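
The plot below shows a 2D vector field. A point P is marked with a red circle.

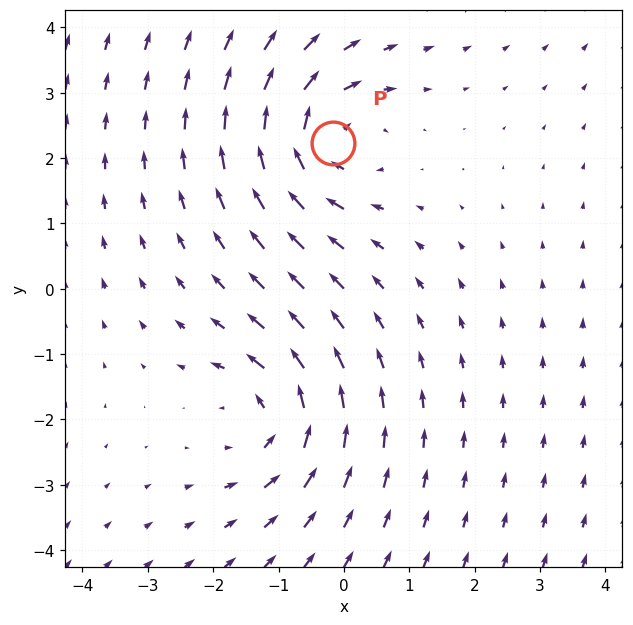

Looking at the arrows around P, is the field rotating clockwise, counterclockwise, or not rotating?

Near P at (-0.2, 2.2) the arrows circulate clockwise. The curl (z-component) there is about -4; negative curl means clockwise rotation.

clockwise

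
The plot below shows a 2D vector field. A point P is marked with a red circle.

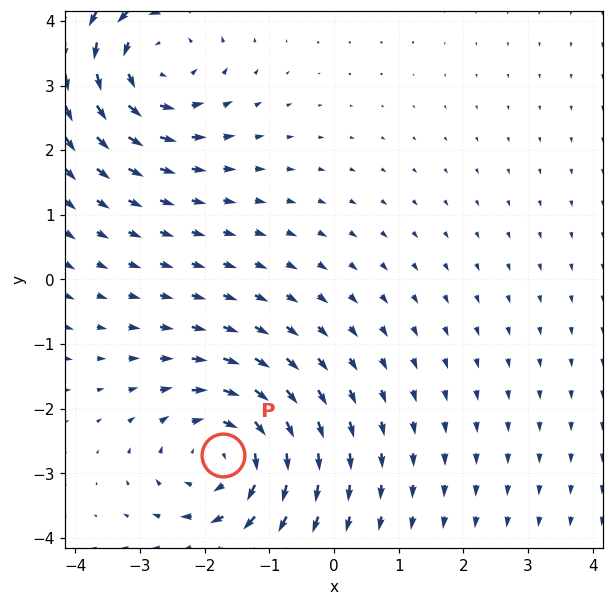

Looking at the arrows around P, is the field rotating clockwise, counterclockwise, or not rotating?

clockwise

Near P at (-1.7, -2.7) the arrows circulate clockwise. The curl (z-component) there is about -4; negative curl means clockwise rotation.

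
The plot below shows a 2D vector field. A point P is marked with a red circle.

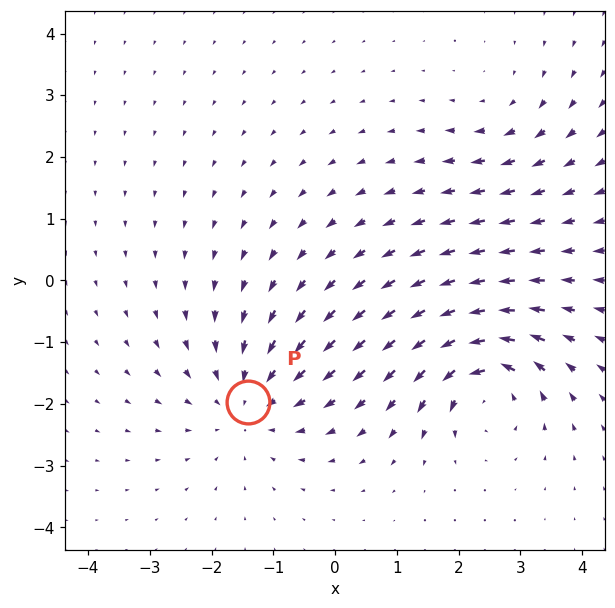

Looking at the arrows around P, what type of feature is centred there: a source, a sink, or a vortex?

sink

At P (-1.4, -2.0) the arrows converge inward. Divergence about -4, curl ≈0 — negative divergence with near-zero curl is a sink.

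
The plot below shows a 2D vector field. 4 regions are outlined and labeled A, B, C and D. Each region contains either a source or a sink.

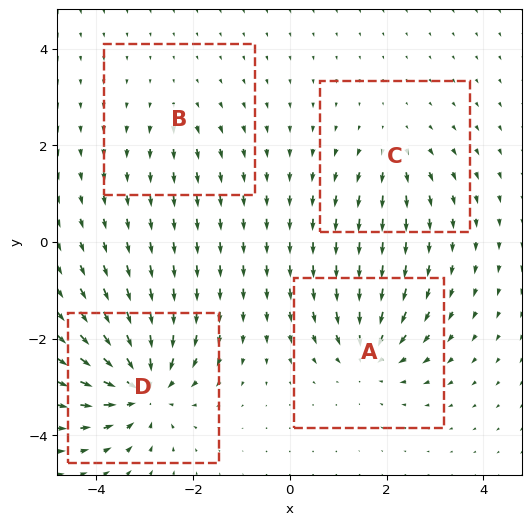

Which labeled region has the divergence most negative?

Divergence at each region's feature centre — A: about -6, B: about +2, C: about +4, D: about -9. Region D is most negative.

D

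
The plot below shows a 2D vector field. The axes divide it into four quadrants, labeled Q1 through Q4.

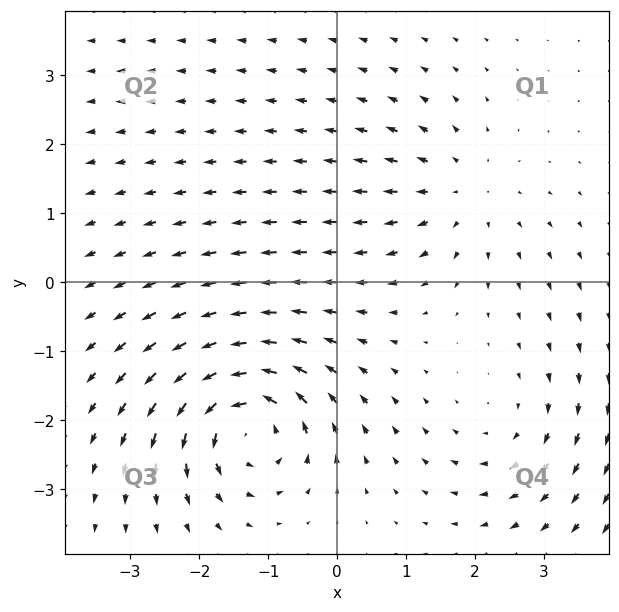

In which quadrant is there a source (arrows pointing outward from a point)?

The source sits at approximately (1.8, 1.3), which lies in quadrant Q1. The divergence there is about +3, positive as expected for a source.

Q1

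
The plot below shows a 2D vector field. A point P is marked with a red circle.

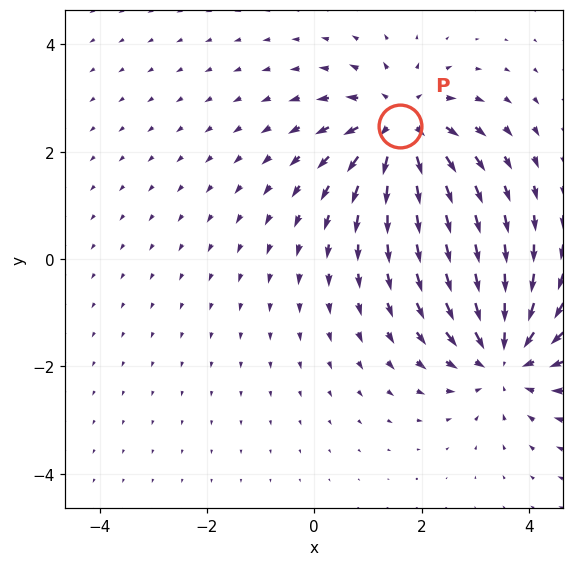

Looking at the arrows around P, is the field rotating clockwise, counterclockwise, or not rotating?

Near P at (1.6, 2.5) the arrows show no circulation. The curl there is ≈0.

not rotating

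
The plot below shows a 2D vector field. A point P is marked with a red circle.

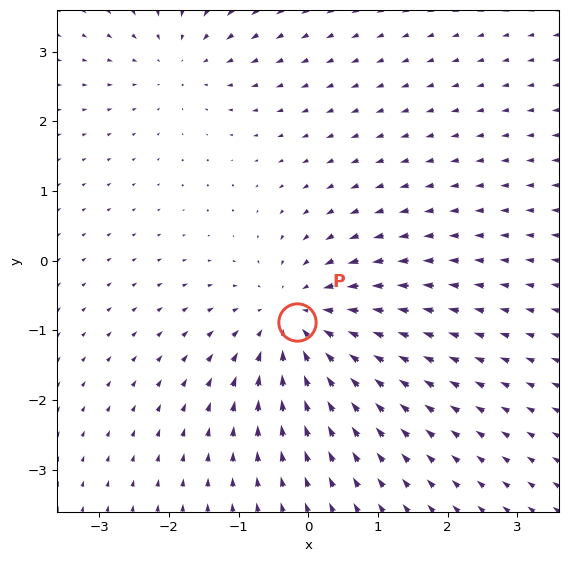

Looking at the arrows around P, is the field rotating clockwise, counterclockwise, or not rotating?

Near P at (-0.2, -0.9) the arrows show no circulation. The curl there is ≈0.

not rotating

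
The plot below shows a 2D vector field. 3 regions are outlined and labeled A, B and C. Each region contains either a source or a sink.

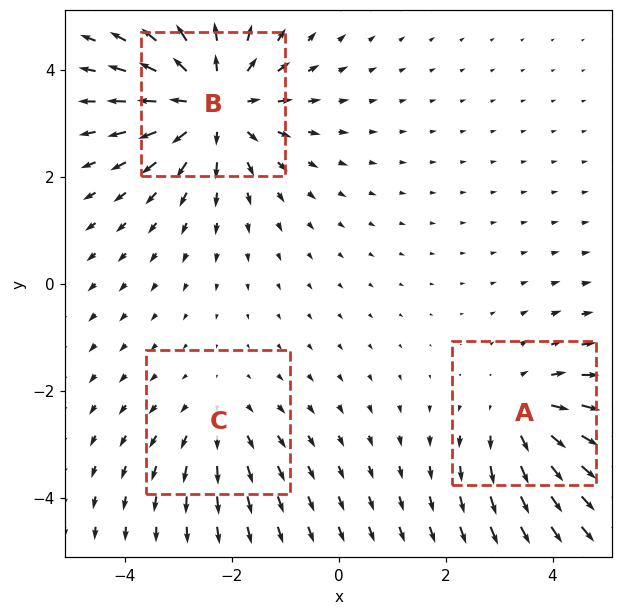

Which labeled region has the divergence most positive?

B

Divergence at each region's feature centre — A: about +3, B: about +4, C: about +2. Region B is most positive.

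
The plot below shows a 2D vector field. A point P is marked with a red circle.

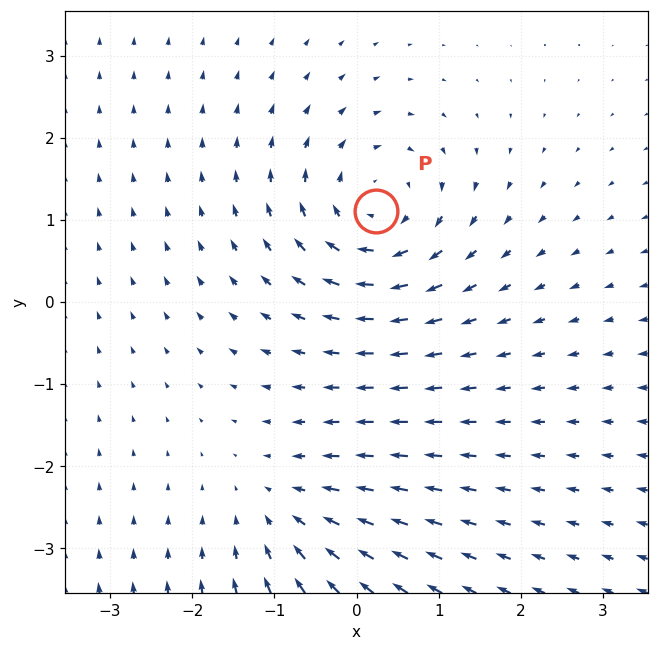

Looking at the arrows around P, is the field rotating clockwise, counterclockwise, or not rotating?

Near P at (0.2, 1.1) the arrows circulate clockwise. The curl (z-component) there is about -5; negative curl means clockwise rotation.

clockwise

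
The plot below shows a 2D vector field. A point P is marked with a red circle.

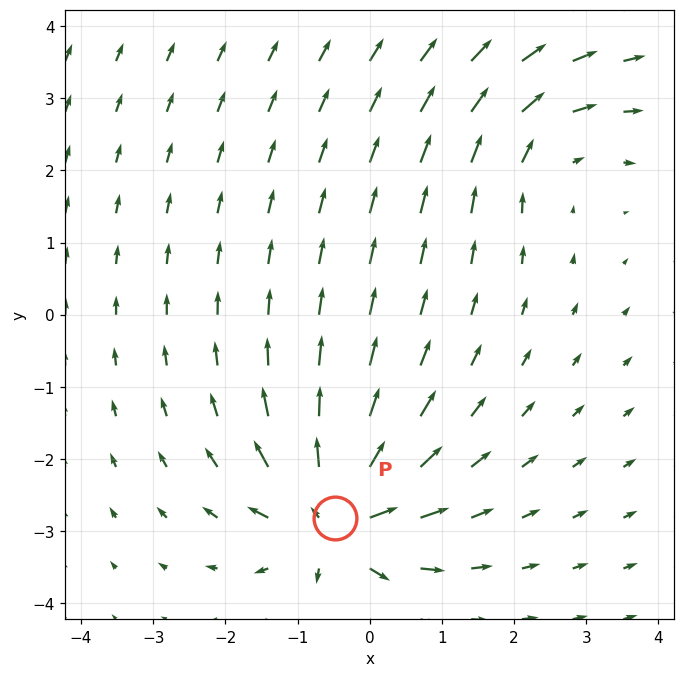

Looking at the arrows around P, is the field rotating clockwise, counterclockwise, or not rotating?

Near P at (-0.5, -2.8) the arrows show no circulation. The curl there is ≈0.

not rotating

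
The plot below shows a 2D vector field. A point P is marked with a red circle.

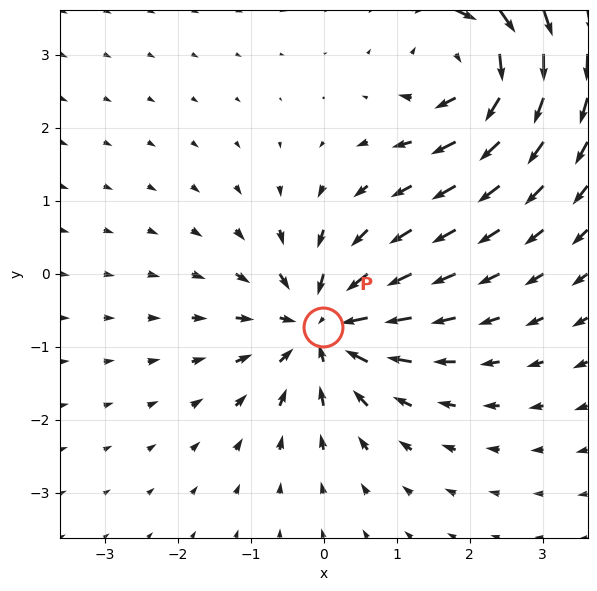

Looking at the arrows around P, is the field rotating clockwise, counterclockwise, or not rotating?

not rotating

Near P at (-0.0, -0.7) the arrows show no circulation. The curl there is ≈0.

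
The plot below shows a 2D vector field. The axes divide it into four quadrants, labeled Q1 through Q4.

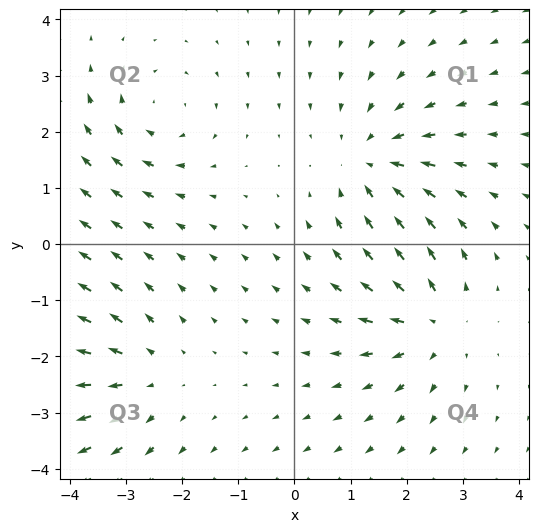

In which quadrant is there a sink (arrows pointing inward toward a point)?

Q1

The sink sits at approximately (1.4, 1.4), which lies in quadrant Q1. The divergence there is about -4, negative as expected for a sink.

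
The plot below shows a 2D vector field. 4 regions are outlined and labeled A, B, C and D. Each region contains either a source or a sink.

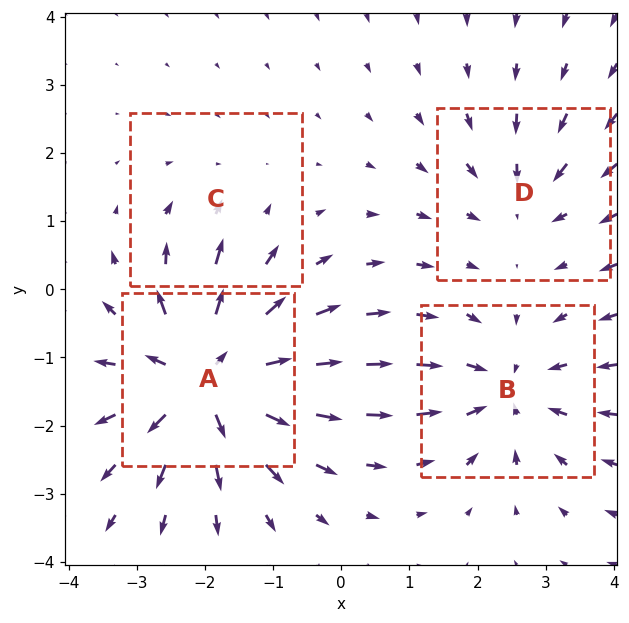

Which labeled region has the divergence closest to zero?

C

Divergence at each region's feature centre — A: about +8, B: about -5, C: about -2, D: about -3. Region C is closest to zero.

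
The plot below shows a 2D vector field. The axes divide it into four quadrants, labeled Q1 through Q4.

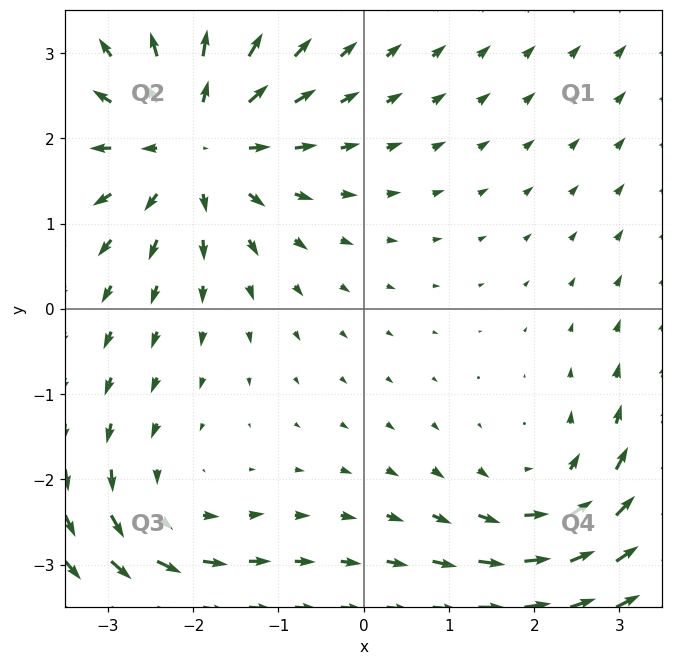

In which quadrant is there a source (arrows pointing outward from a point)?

The source sits at approximately (-2.0, 2.0), which lies in quadrant Q2. The divergence there is about +5, positive as expected for a source.

Q2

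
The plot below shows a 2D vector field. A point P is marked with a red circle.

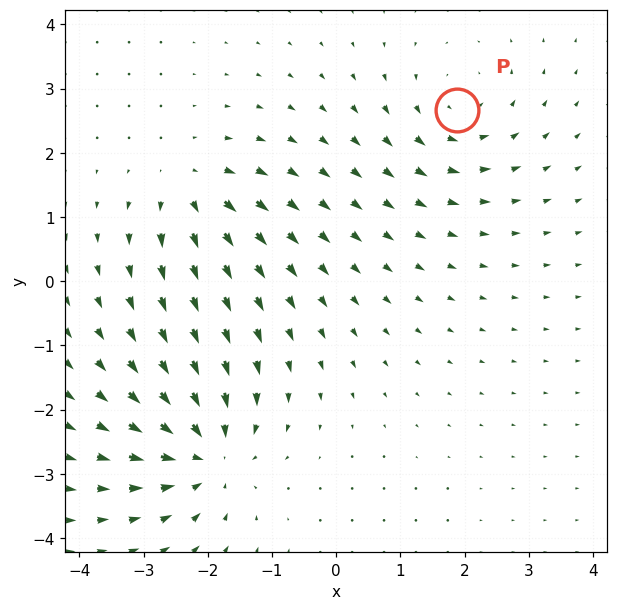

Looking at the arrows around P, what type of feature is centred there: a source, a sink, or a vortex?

vortex

At P (1.9, 2.7) the arrows circulate counterclockwise. Divergence ≈0, curl about +3 — near-zero divergence with nonzero curl is a vortex.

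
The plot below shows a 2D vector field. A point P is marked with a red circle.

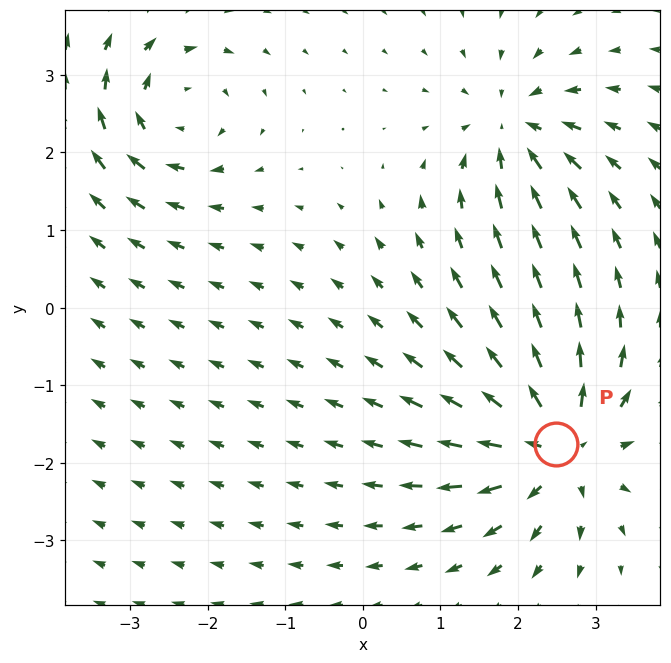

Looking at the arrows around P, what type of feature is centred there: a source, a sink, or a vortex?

At P (2.5, -1.8) the arrows spread outward. Divergence about +6, curl ≈0 — positive divergence with near-zero curl is a source.

source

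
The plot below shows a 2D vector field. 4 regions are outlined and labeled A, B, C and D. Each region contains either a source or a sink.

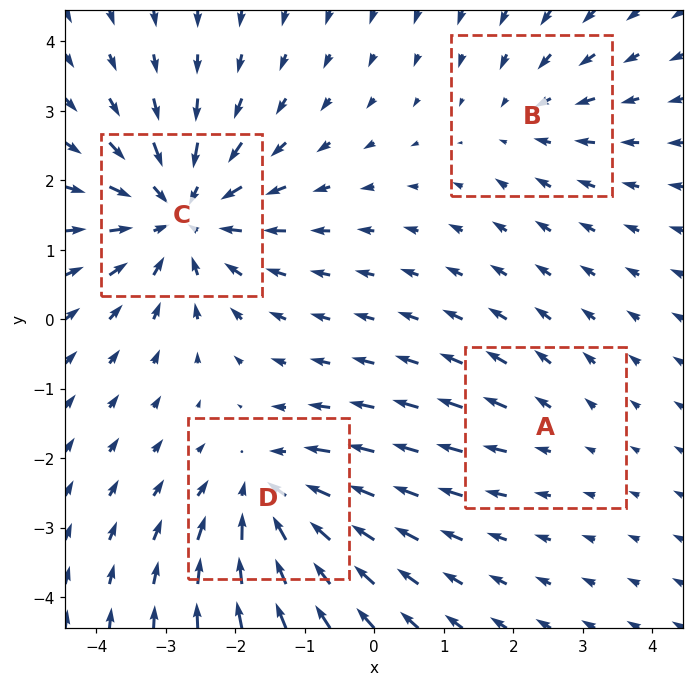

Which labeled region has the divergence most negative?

C

Divergence at each region's feature centre — A: about +2, B: about -3, C: about -6, D: about -5. Region C is most negative.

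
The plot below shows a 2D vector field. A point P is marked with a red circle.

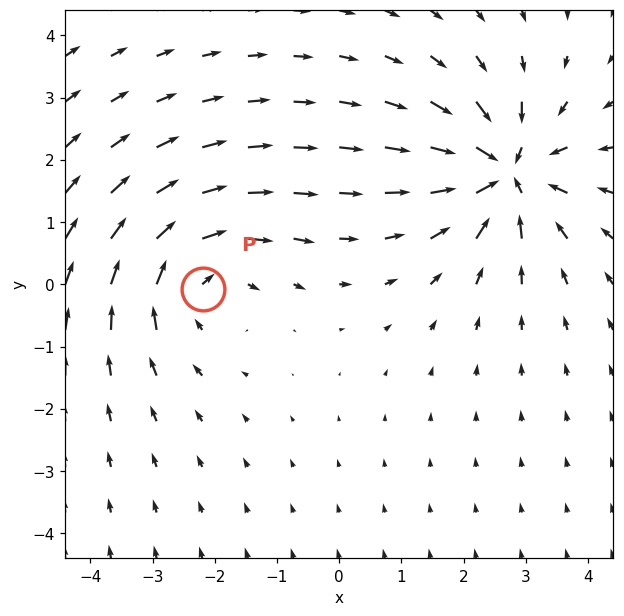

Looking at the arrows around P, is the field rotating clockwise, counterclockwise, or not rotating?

clockwise

Near P at (-2.2, -0.1) the arrows circulate clockwise. The curl (z-component) there is about -3; negative curl means clockwise rotation.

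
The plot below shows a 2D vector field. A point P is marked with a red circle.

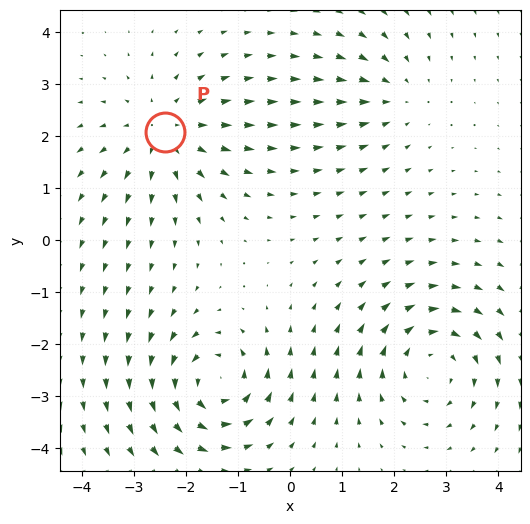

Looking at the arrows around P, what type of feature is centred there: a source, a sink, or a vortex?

At P (-2.4, 2.1) the arrows spread outward. Divergence about +4, curl ≈0 — positive divergence with near-zero curl is a source.

source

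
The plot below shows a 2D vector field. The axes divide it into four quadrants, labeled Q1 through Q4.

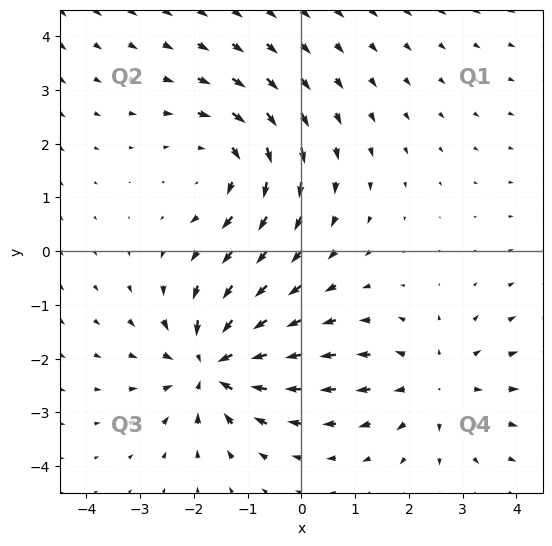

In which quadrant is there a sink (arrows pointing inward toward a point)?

Q3

The sink sits at approximately (-1.7, -2.1), which lies in quadrant Q3. The divergence there is about -4, negative as expected for a sink.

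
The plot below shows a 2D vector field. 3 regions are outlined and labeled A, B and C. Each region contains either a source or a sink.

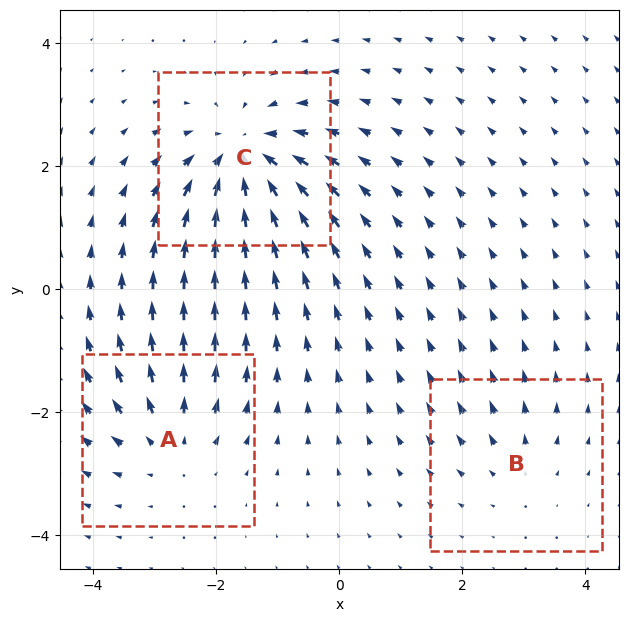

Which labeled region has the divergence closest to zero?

Divergence at each region's feature centre — A: about +3, B: about +2, C: about -5. Region B is closest to zero.

B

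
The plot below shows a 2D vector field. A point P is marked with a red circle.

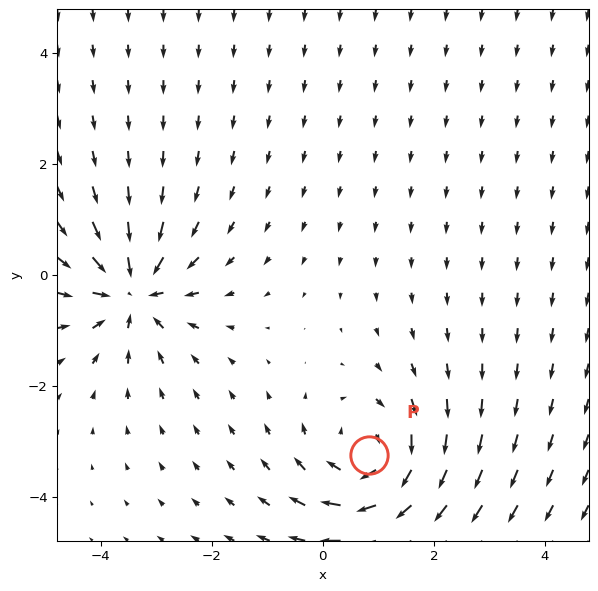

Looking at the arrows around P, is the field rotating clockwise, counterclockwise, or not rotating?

Near P at (0.8, -3.2) the arrows circulate clockwise. The curl (z-component) there is about -3; negative curl means clockwise rotation.

clockwise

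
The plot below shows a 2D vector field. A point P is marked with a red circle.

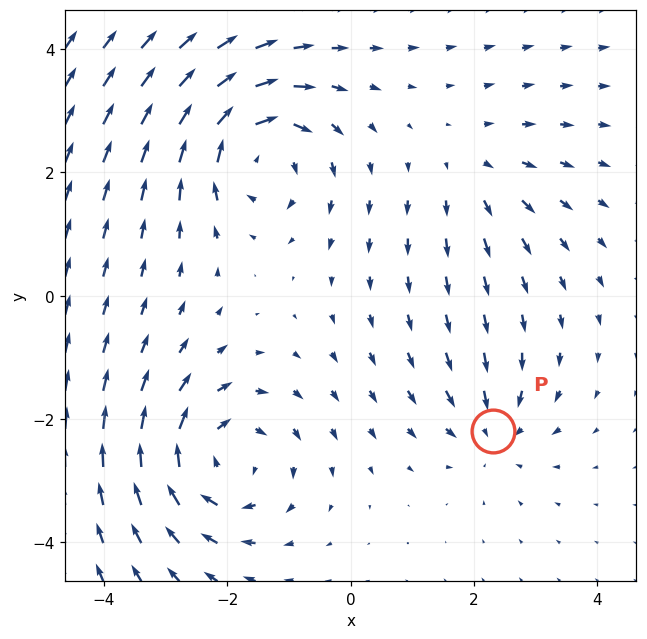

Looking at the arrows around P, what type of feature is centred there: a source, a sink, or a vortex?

At P (2.3, -2.2) the arrows converge inward. Divergence about -3, curl ≈0 — negative divergence with near-zero curl is a sink.

sink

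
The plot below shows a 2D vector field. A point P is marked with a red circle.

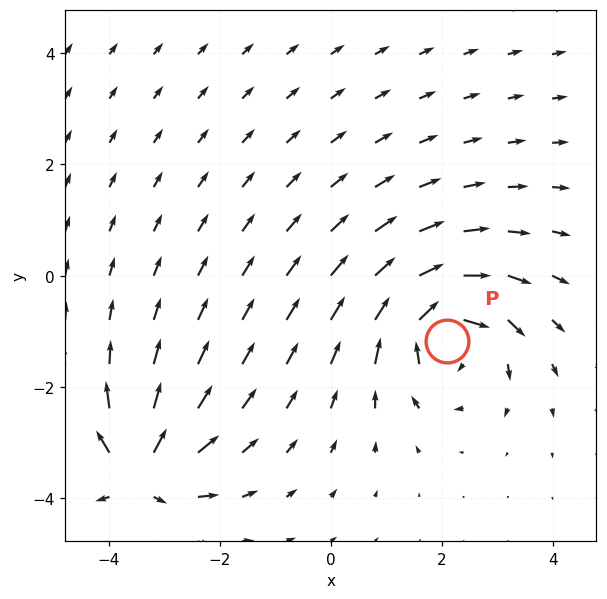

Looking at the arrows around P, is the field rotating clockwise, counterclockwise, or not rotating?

Near P at (2.1, -1.2) the arrows circulate clockwise. The curl (z-component) there is about -7; negative curl means clockwise rotation.

clockwise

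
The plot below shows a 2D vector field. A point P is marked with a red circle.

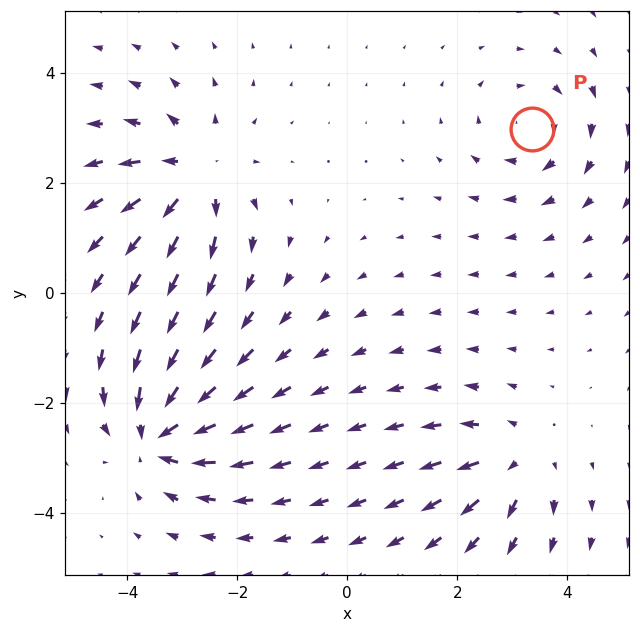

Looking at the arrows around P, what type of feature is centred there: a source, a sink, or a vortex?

vortex

At P (3.4, 3.0) the arrows circulate clockwise. Divergence ≈0, curl about -3 — near-zero divergence with nonzero curl is a vortex.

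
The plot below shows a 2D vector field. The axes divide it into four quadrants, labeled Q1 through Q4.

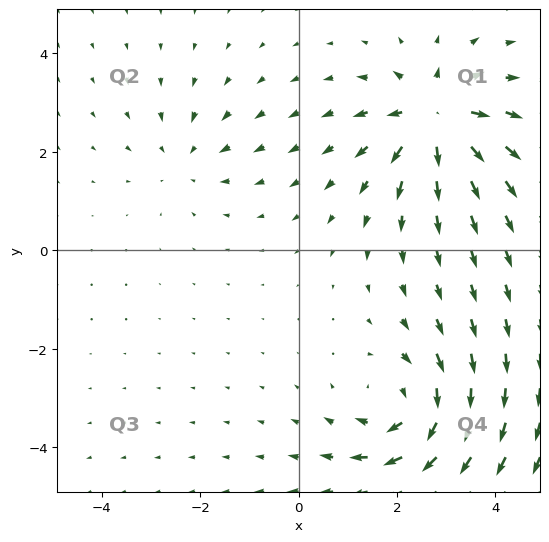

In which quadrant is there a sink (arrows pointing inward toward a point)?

The sink sits at approximately (-2.3, 1.9), which lies in quadrant Q2. The divergence there is about -2, negative as expected for a sink.

Q2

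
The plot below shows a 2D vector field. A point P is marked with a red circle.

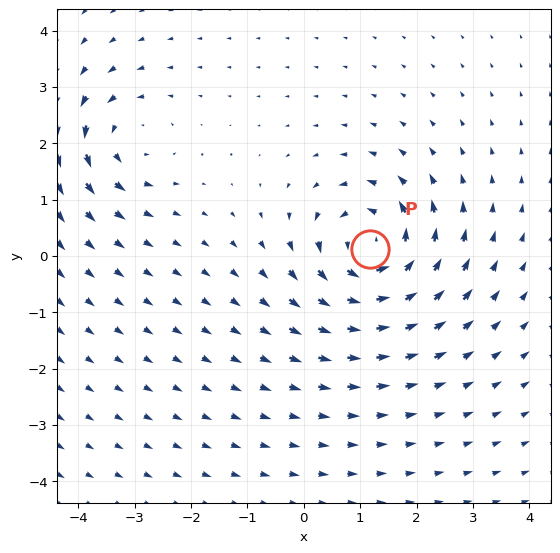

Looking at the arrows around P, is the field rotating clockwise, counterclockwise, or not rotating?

Near P at (1.2, 0.1) the arrows circulate counterclockwise. The curl (z-component) there is about +6; positive curl means counterclockwise rotation.

counterclockwise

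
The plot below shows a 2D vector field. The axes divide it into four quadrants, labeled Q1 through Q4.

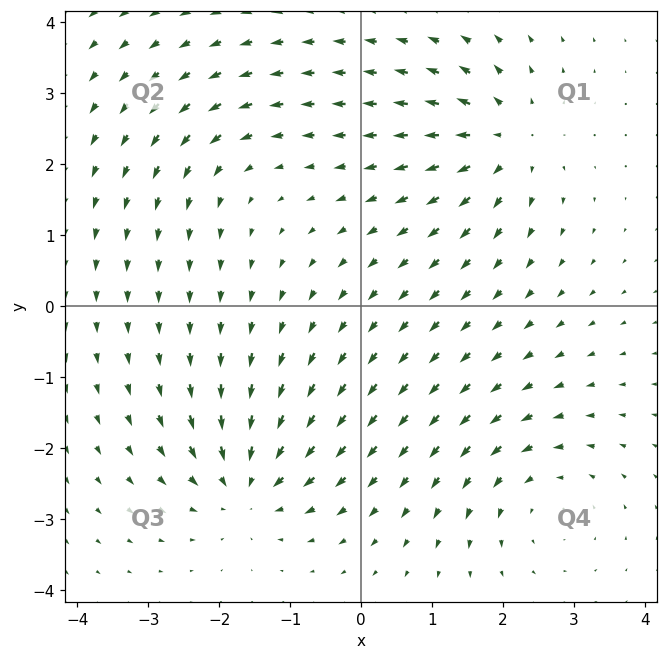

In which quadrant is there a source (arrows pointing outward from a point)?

The source sits at approximately (2.0, 2.3), which lies in quadrant Q1. The divergence there is about +6, positive as expected for a source.

Q1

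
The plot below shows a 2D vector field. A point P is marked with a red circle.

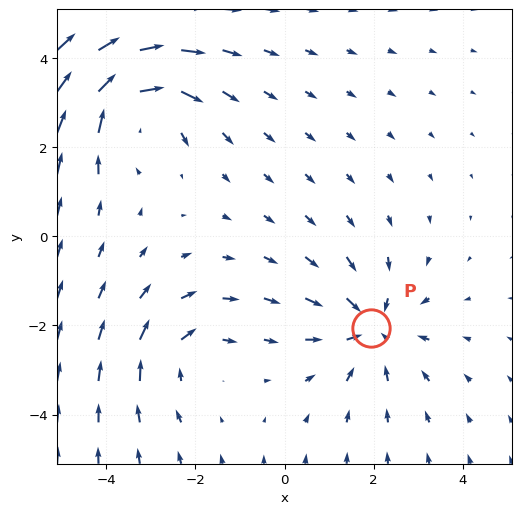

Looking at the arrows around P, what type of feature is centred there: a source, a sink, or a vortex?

At P (1.9, -2.1) the arrows converge inward. Divergence about -4, curl ≈0 — negative divergence with near-zero curl is a sink.

sink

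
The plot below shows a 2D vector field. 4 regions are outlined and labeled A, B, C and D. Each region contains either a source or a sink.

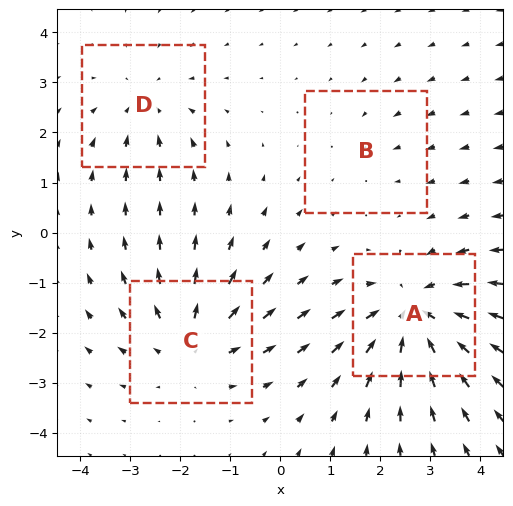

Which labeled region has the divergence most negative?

Divergence at each region's feature centre — A: about -6, B: about -2, C: about +4, D: about -3. Region A is most negative.

A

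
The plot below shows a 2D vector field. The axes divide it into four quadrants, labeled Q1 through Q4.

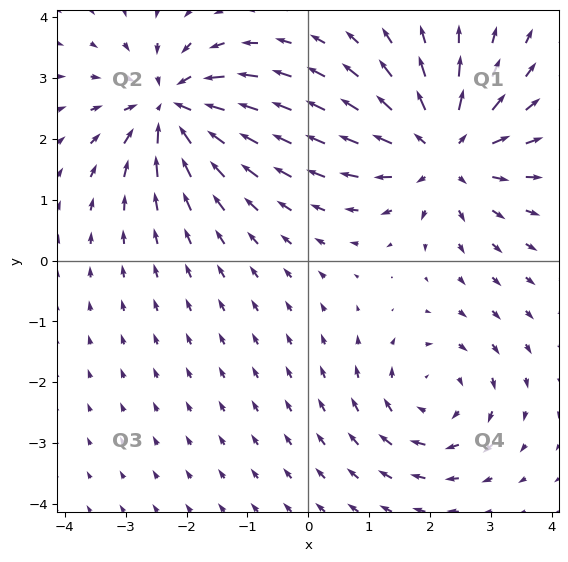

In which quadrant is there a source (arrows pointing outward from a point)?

The source sits at approximately (2.2, 1.8), which lies in quadrant Q1. The divergence there is about +5, positive as expected for a source.

Q1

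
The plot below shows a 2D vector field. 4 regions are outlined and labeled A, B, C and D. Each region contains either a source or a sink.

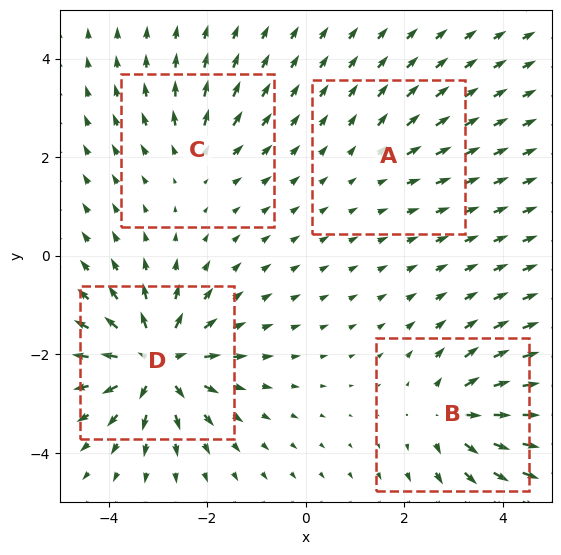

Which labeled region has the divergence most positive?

Divergence at each region's feature centre — A: about +2, B: about +6, C: about +4, D: about +9. Region D is most positive.

D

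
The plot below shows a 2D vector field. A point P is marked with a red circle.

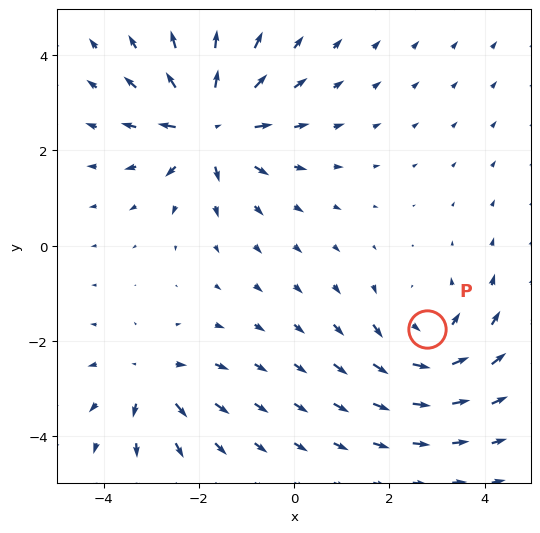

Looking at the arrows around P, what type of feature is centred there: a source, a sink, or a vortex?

At P (2.8, -1.7) the arrows circulate counterclockwise. Divergence ≈0, curl about +4 — near-zero divergence with nonzero curl is a vortex.

vortex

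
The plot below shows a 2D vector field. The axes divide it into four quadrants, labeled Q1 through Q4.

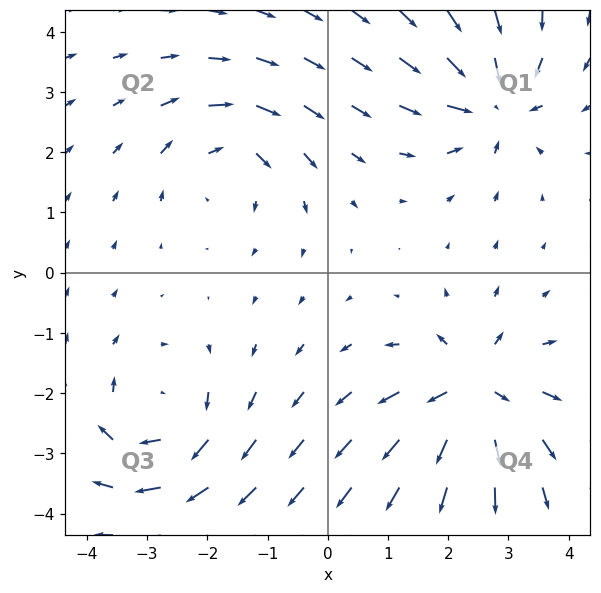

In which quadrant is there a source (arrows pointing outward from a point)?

The source sits at approximately (2.4, -2.0), which lies in quadrant Q4. The divergence there is about +7, positive as expected for a source.

Q4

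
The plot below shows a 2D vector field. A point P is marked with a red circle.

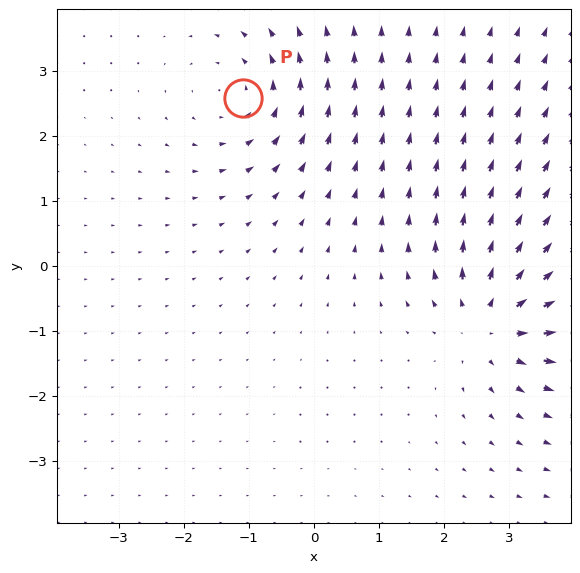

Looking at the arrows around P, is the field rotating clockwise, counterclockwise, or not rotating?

Near P at (-1.1, 2.6) the arrows circulate counterclockwise. The curl (z-component) there is about +3; positive curl means counterclockwise rotation.

counterclockwise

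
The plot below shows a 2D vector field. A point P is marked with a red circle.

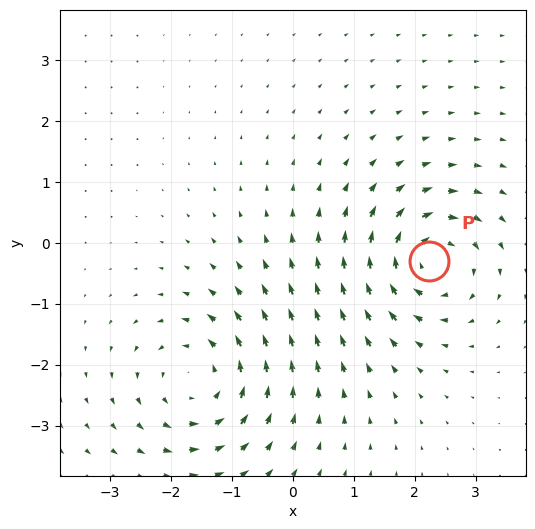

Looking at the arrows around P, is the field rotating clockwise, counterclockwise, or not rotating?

clockwise

Near P at (2.2, -0.3) the arrows circulate clockwise. The curl (z-component) there is about -6; negative curl means clockwise rotation.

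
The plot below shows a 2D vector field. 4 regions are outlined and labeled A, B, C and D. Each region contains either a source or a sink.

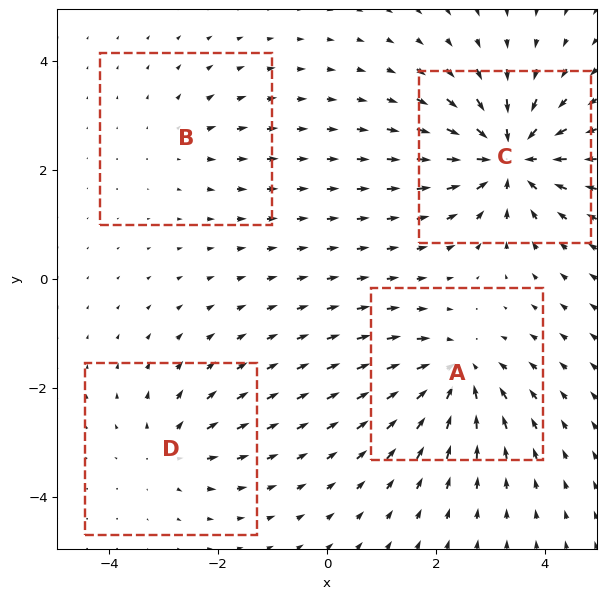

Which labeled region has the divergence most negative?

Divergence at each region's feature centre — A: about -6, B: about +2, C: about -8, D: about +4. Region C is most negative.

C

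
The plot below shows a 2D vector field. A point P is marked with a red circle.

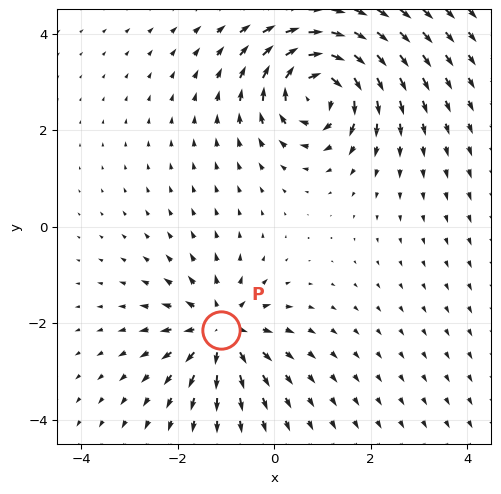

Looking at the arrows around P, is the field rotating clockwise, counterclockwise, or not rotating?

Near P at (-1.1, -2.2) the arrows show no circulation. The curl there is ≈0.

not rotating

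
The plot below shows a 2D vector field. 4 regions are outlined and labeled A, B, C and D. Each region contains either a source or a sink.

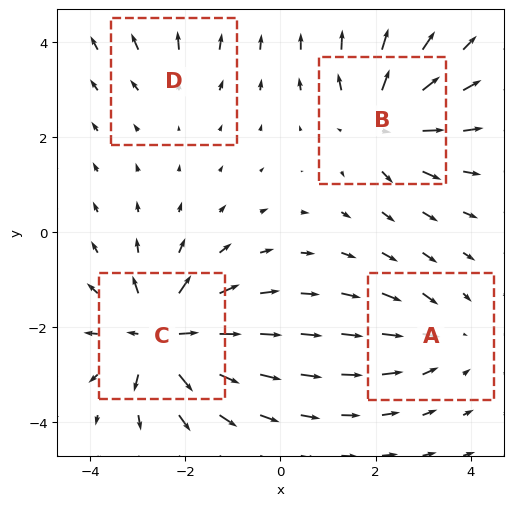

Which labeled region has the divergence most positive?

Divergence at each region's feature centre — A: about -3, B: about +6, C: about +7, D: about +2. Region C is most positive.

C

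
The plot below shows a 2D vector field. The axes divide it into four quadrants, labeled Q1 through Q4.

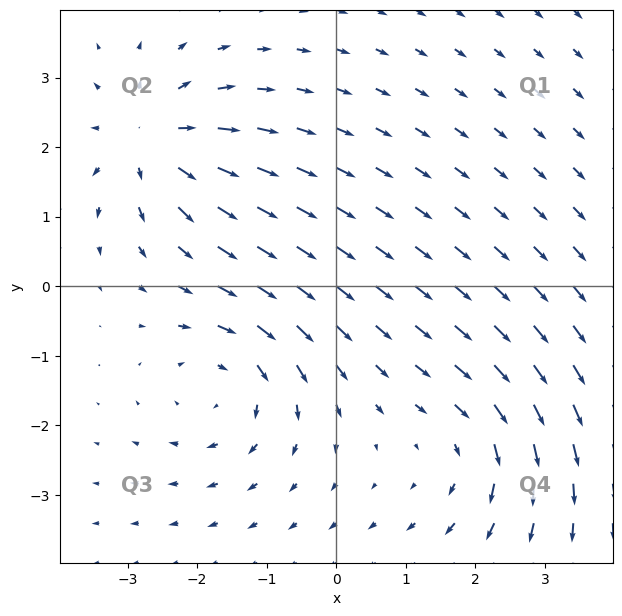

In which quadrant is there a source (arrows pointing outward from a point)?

The source sits at approximately (-2.7, 2.1), which lies in quadrant Q2. The divergence there is about +4, positive as expected for a source.

Q2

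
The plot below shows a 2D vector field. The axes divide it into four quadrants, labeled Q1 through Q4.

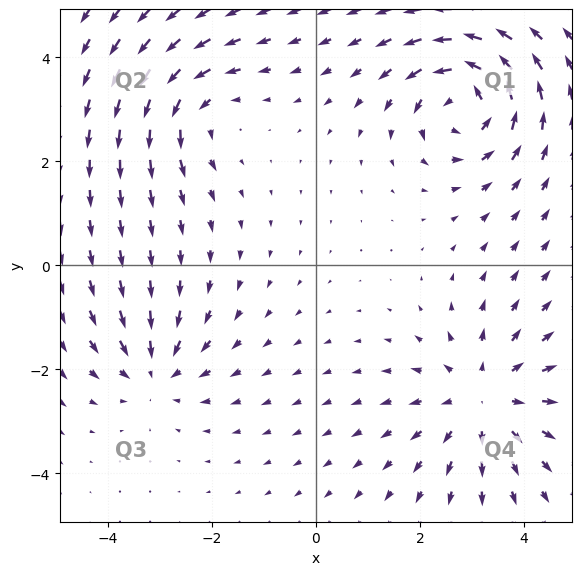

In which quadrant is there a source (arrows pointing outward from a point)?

The source sits at approximately (3.2, -2.6), which lies in quadrant Q4. The divergence there is about +4, positive as expected for a source.

Q4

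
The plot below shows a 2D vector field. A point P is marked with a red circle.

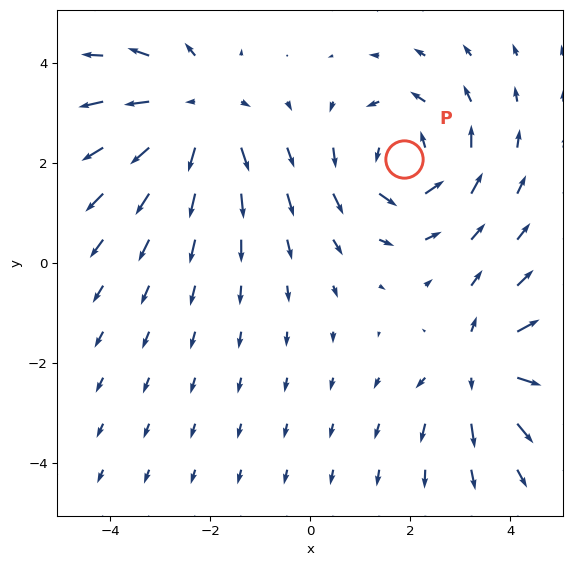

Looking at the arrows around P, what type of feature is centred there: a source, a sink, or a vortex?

vortex

At P (1.9, 2.1) the arrows circulate counterclockwise. Divergence ≈0, curl about +4 — near-zero divergence with nonzero curl is a vortex.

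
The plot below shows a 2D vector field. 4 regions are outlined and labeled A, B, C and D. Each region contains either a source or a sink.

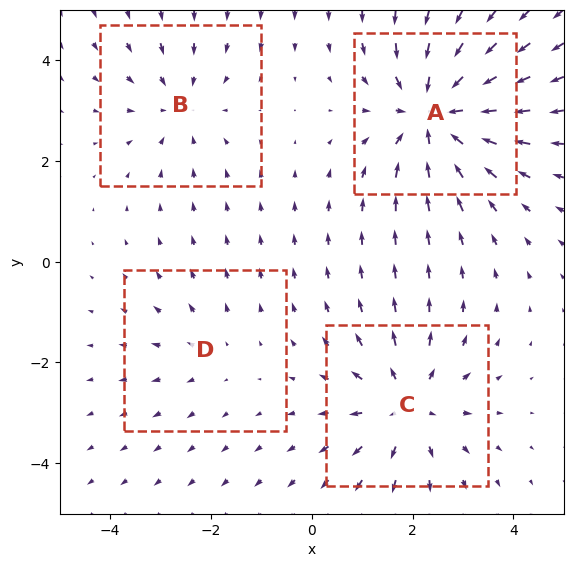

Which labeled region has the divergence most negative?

Divergence at each region's feature centre — A: about -6, B: about -3, C: about +4, D: about +2. Region A is most negative.

A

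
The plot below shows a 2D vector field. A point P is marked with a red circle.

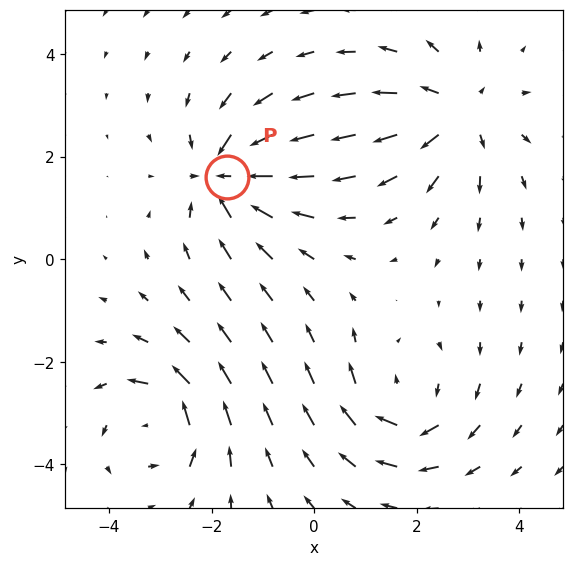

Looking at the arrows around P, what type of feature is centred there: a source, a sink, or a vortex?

sink

At P (-1.7, 1.6) the arrows converge inward. Divergence about -7, curl ≈0 — negative divergence with near-zero curl is a sink.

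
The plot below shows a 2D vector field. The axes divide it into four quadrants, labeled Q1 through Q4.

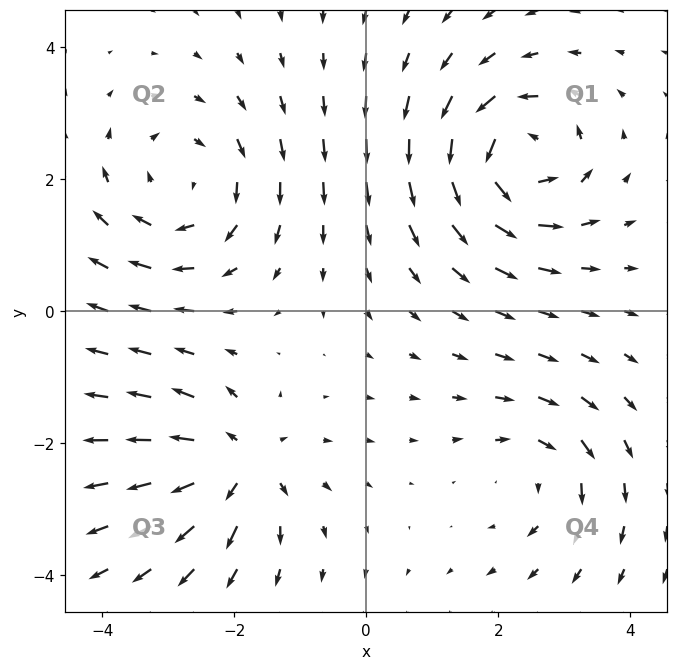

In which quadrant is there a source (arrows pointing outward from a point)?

The source sits at approximately (-1.9, -2.3), which lies in quadrant Q3. The divergence there is about +5, positive as expected for a source.

Q3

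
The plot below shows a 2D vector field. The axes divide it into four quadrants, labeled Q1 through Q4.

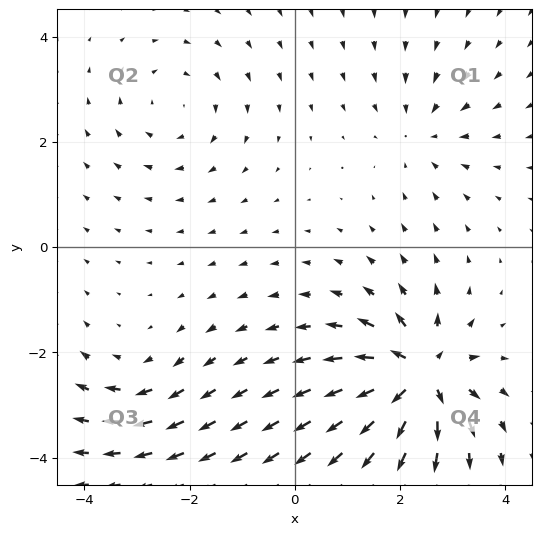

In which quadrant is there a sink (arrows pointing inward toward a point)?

The sink sits at approximately (2.4, 2.2), which lies in quadrant Q1. The divergence there is about -2, negative as expected for a sink.

Q1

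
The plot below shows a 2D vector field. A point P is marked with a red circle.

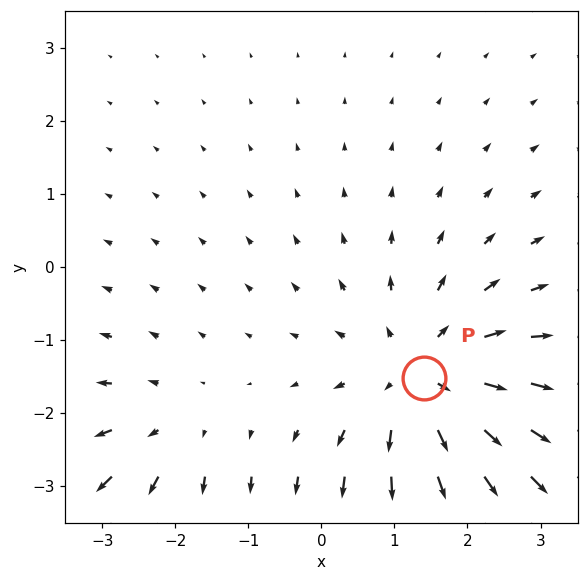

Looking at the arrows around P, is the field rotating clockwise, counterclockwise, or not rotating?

Near P at (1.4, -1.5) the arrows show no circulation. The curl there is ≈0.

not rotating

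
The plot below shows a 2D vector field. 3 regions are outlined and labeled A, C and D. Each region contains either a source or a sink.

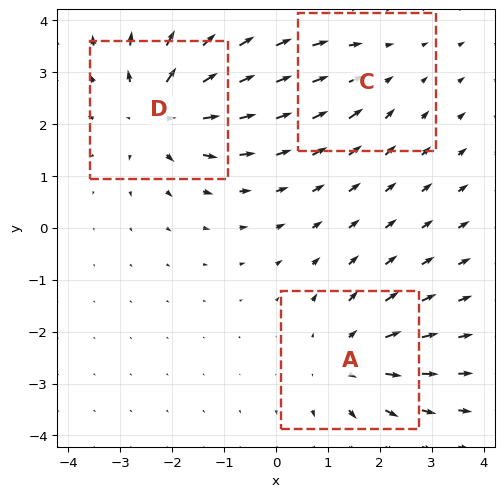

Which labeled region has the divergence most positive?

Divergence at each region's feature centre — A: about +3, C: about -2, D: about +4. Region D is most positive.

D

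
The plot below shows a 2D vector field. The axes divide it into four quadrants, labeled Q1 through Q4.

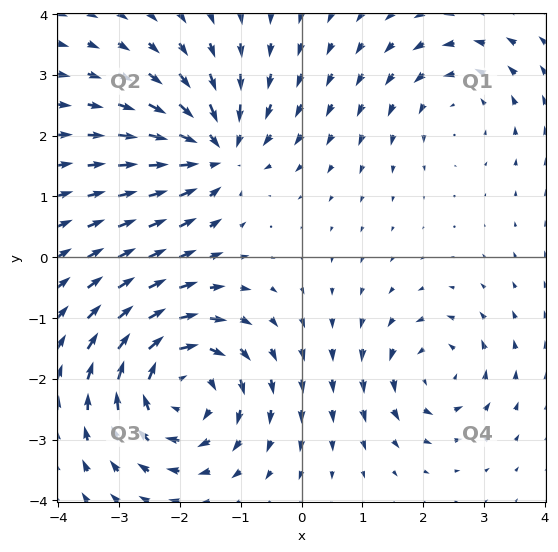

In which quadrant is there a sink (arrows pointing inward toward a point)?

The sink sits at approximately (-1.4, 1.7), which lies in quadrant Q2. The divergence there is about -5, negative as expected for a sink.

Q2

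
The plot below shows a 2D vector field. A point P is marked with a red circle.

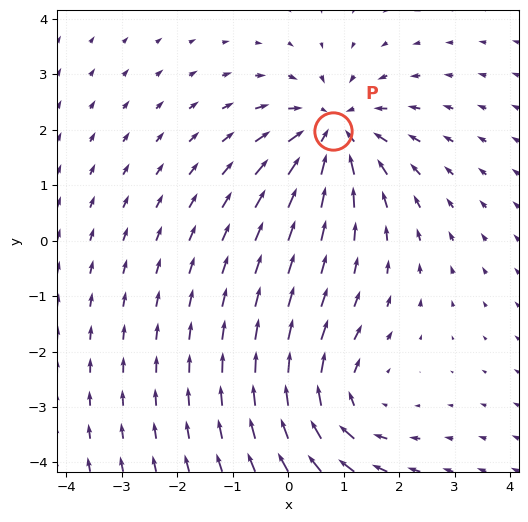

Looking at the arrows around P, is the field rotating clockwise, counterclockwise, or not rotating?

not rotating

Near P at (0.8, 2.0) the arrows show no circulation. The curl there is ≈0.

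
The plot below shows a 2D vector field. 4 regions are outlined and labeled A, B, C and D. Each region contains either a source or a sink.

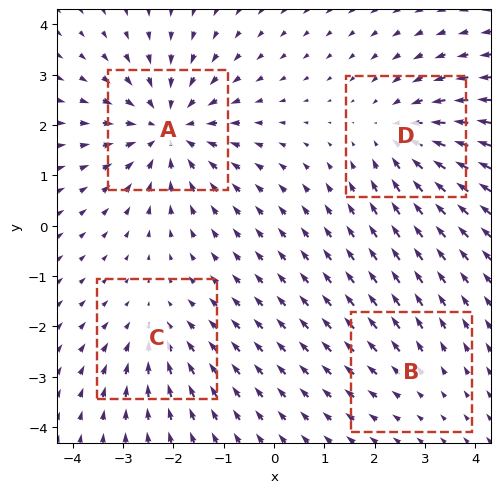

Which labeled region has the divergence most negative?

Divergence at each region's feature centre — A: about -6, B: about +2, C: about -3, D: about -4. Region A is most negative.

A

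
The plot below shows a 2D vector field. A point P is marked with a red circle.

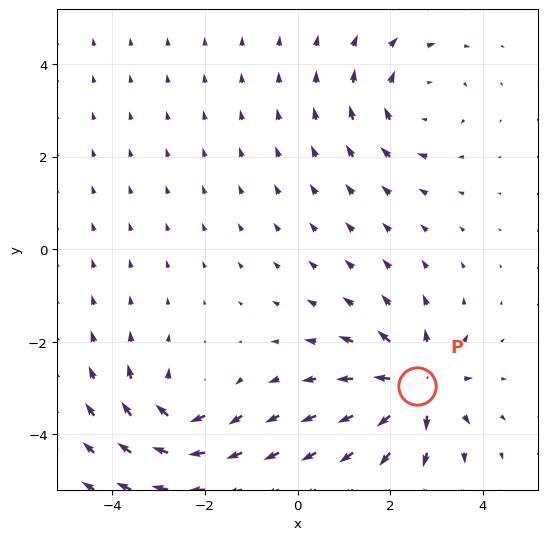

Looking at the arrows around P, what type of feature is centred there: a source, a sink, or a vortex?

source

At P (2.6, -3.0) the arrows spread outward. Divergence about +5, curl ≈0 — positive divergence with near-zero curl is a source.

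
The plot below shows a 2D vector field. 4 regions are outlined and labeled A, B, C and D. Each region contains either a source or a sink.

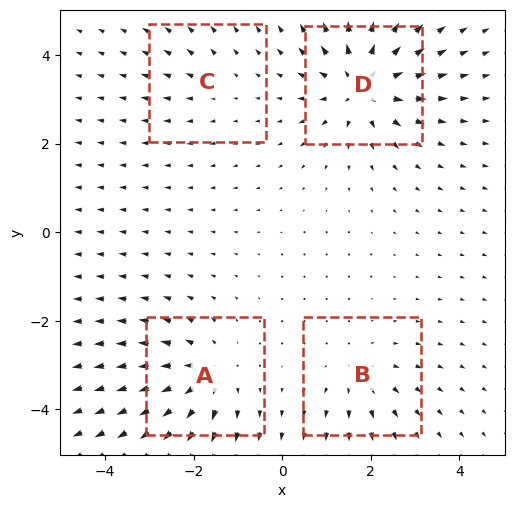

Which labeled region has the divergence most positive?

D

Divergence at each region's feature centre — A: about +6, B: about +4, C: about +2, D: about +7. Region D is most positive.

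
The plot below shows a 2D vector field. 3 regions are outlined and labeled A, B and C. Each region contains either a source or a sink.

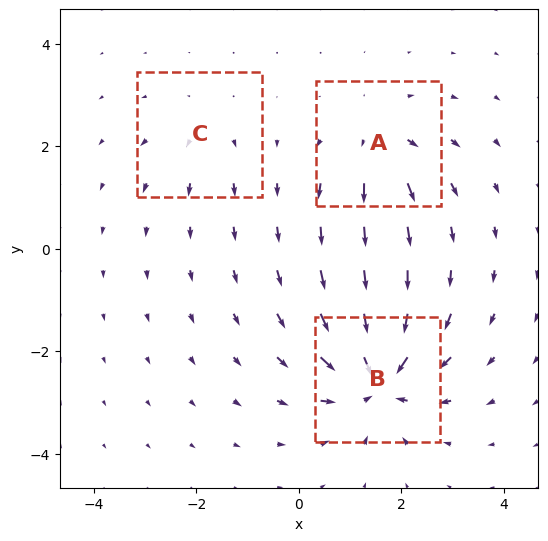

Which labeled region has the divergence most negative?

Divergence at each region's feature centre — A: about +4, B: about -6, C: about +2. Region B is most negative.

B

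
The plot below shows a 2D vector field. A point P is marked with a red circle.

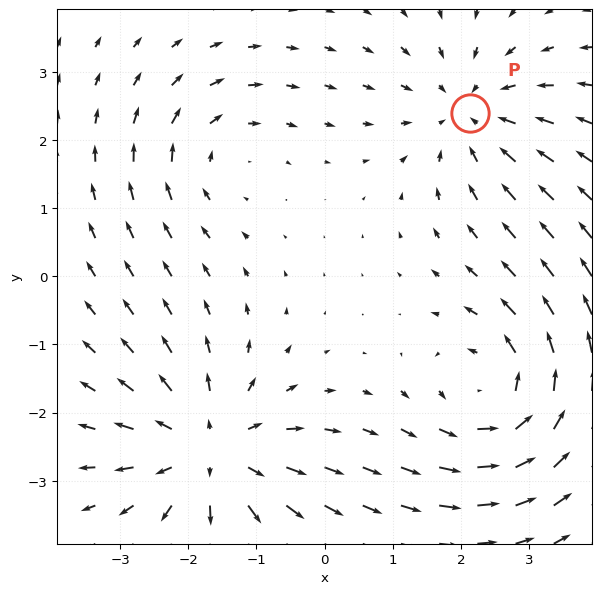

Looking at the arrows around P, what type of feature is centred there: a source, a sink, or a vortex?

sink

At P (2.1, 2.4) the arrows converge inward. Divergence about -4, curl ≈0 — negative divergence with near-zero curl is a sink.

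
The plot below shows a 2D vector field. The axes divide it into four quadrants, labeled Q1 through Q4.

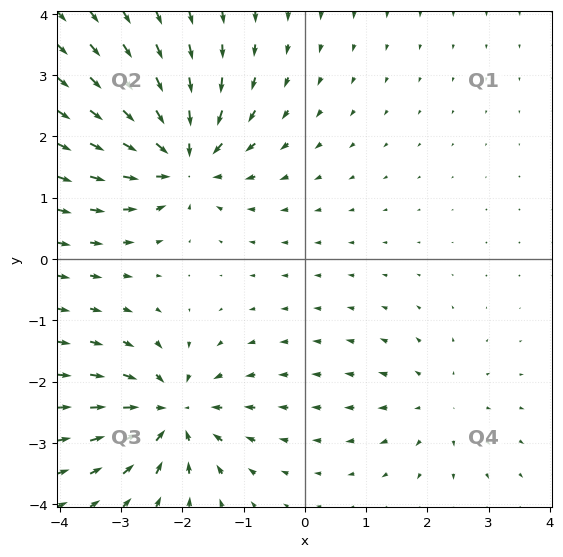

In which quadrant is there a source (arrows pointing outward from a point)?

Q4

The source sits at approximately (2.2, -2.4), which lies in quadrant Q4. The divergence there is about +3, positive as expected for a source.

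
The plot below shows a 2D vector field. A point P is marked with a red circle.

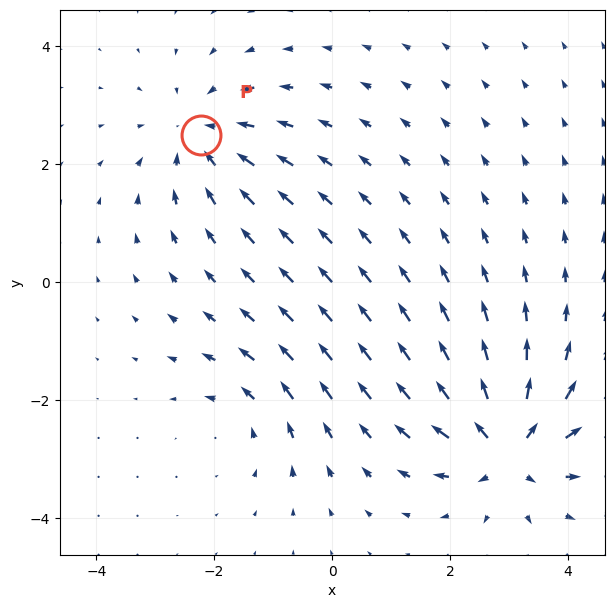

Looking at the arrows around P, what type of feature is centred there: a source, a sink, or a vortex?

At P (-2.2, 2.5) the arrows converge inward. Divergence about -4, curl ≈0 — negative divergence with near-zero curl is a sink.

sink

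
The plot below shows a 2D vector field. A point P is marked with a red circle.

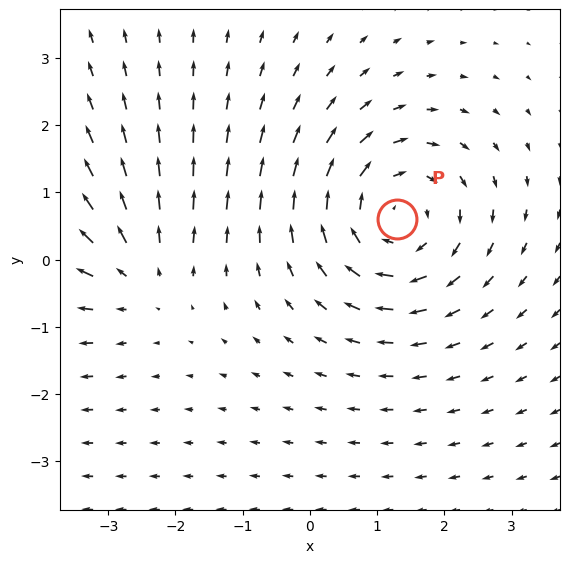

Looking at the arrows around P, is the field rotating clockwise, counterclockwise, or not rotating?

clockwise

Near P at (1.3, 0.6) the arrows circulate clockwise. The curl (z-component) there is about -4; negative curl means clockwise rotation.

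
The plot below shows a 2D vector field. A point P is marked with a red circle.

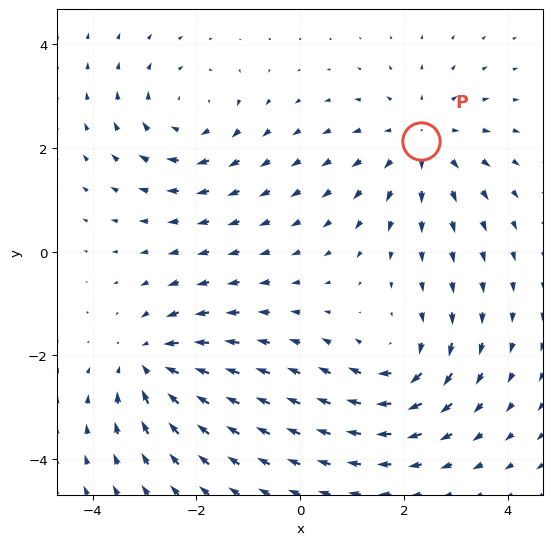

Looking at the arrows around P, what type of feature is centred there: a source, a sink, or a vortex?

source

At P (2.3, 2.1) the arrows spread outward. Divergence about +3, curl ≈0 — positive divergence with near-zero curl is a source.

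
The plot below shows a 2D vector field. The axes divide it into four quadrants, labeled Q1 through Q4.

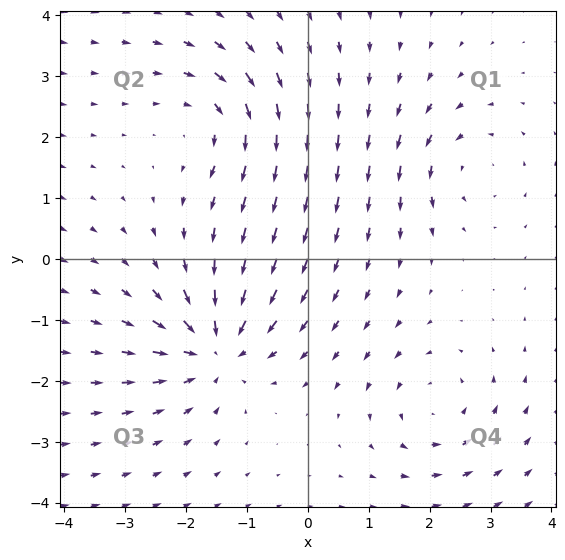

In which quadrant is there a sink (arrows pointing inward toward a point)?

Q3

The sink sits at approximately (-1.5, -1.5), which lies in quadrant Q3. The divergence there is about -6, negative as expected for a sink.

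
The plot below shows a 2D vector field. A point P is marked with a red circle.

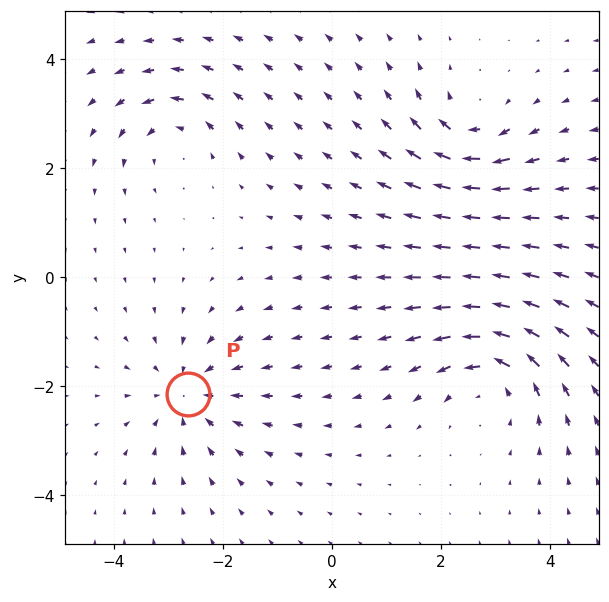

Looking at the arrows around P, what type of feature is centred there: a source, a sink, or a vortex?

sink

At P (-2.6, -2.1) the arrows converge inward. Divergence about -4, curl ≈0 — negative divergence with near-zero curl is a sink.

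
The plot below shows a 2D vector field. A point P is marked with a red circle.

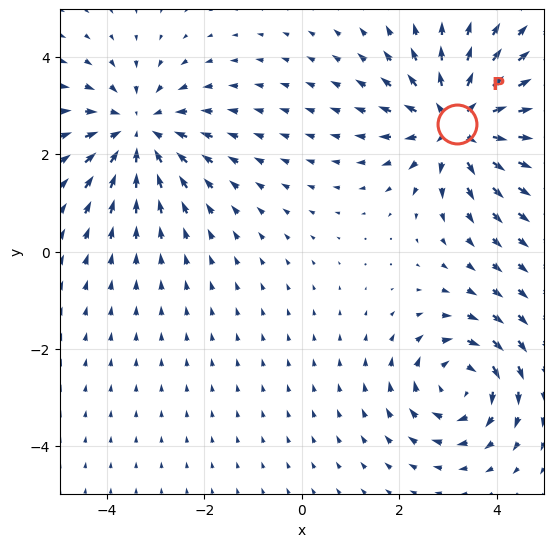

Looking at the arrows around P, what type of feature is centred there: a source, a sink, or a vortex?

source

At P (3.2, 2.6) the arrows spread outward. Divergence about +5, curl ≈0 — positive divergence with near-zero curl is a source.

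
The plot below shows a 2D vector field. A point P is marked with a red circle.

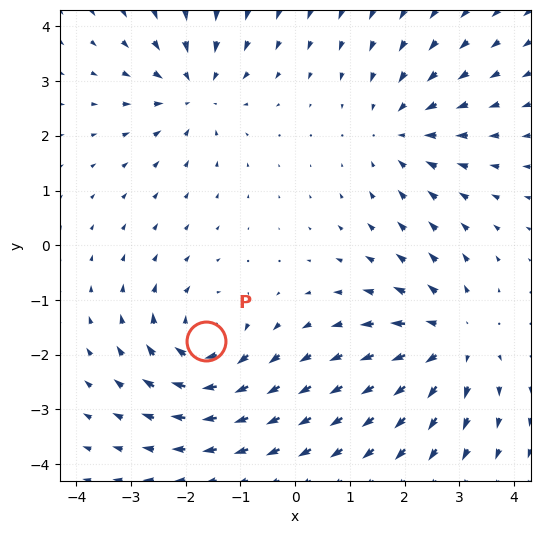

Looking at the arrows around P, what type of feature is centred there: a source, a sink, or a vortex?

At P (-1.6, -1.8) the arrows circulate clockwise. Divergence ≈0, curl about -5 — near-zero divergence with nonzero curl is a vortex.

vortex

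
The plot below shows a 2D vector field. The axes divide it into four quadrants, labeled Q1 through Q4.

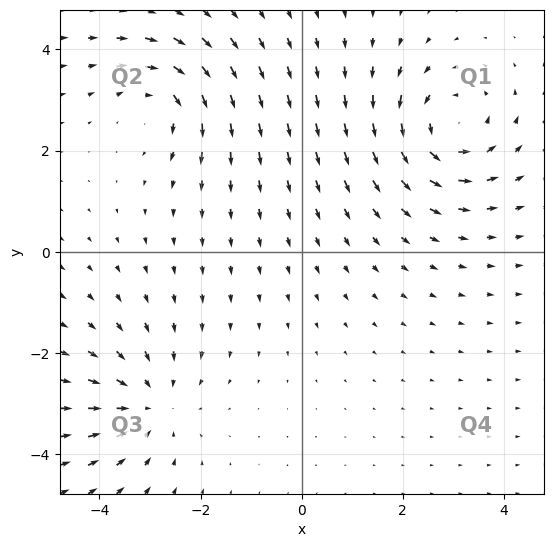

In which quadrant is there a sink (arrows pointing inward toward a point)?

The sink sits at approximately (-3.0, -3.0), which lies in quadrant Q3. The divergence there is about -3, negative as expected for a sink.

Q3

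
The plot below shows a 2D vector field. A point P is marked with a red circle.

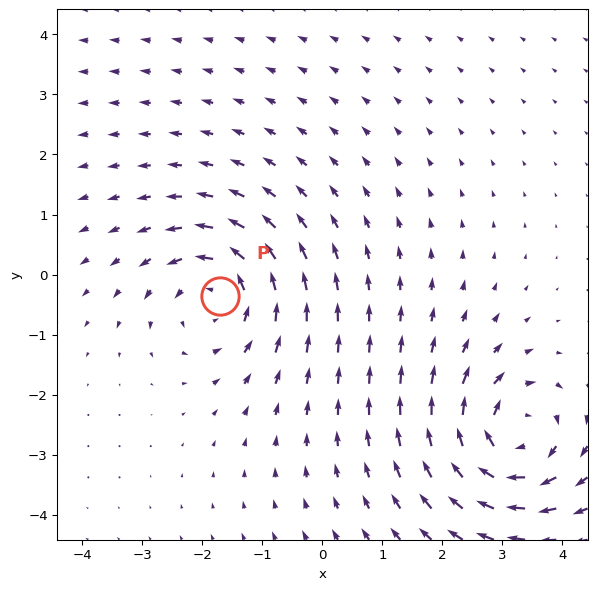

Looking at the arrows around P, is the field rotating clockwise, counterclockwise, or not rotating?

Near P at (-1.7, -0.4) the arrows circulate counterclockwise. The curl (z-component) there is about +3; positive curl means counterclockwise rotation.

counterclockwise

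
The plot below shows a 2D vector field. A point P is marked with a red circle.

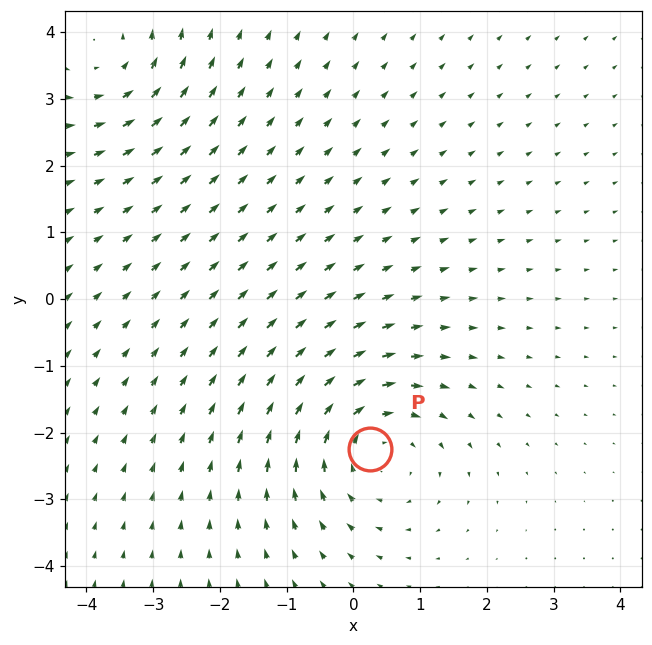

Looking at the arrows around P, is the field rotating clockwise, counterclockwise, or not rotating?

Near P at (0.2, -2.2) the arrows circulate clockwise. The curl (z-component) there is about -4; negative curl means clockwise rotation.

clockwise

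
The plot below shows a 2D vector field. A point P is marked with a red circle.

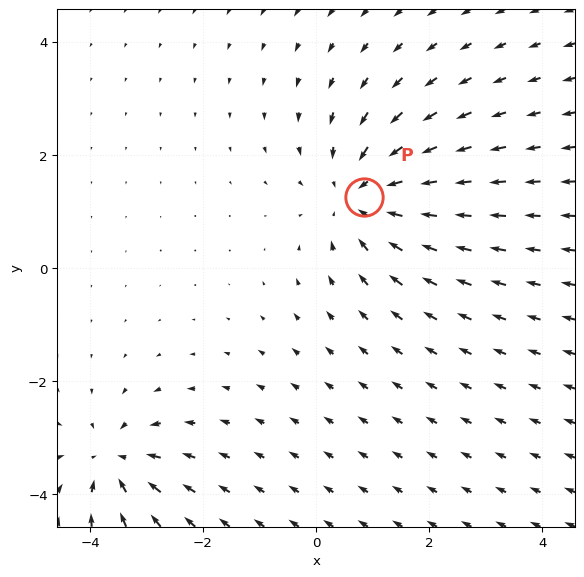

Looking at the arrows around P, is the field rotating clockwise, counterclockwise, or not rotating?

Near P at (0.8, 1.3) the arrows show no circulation. The curl there is ≈0.

not rotating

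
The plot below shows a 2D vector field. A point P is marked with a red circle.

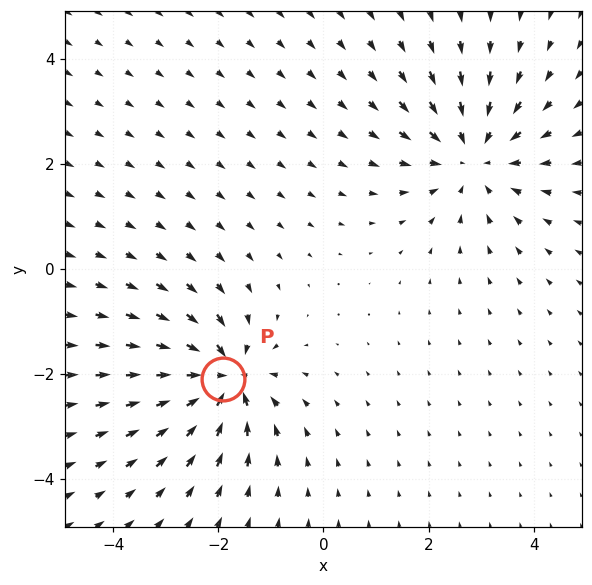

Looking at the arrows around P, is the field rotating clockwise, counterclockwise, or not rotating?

Near P at (-1.9, -2.1) the arrows show no circulation. The curl there is ≈0.

not rotating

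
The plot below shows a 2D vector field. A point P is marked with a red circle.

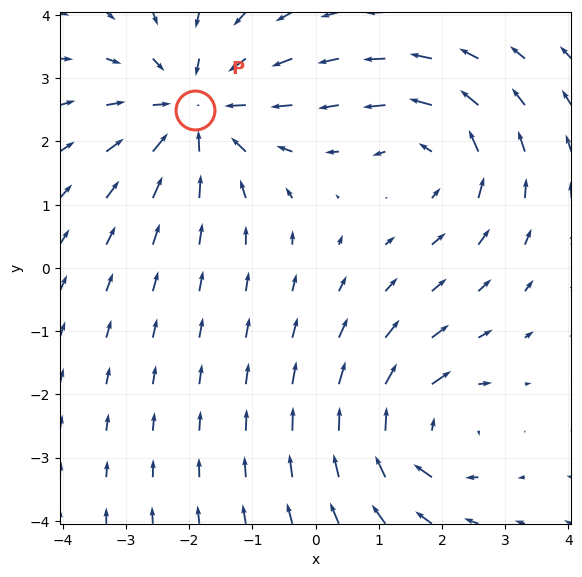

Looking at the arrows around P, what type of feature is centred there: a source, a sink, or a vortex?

At P (-1.9, 2.5) the arrows converge inward. Divergence about -4, curl ≈0 — negative divergence with near-zero curl is a sink.

sink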